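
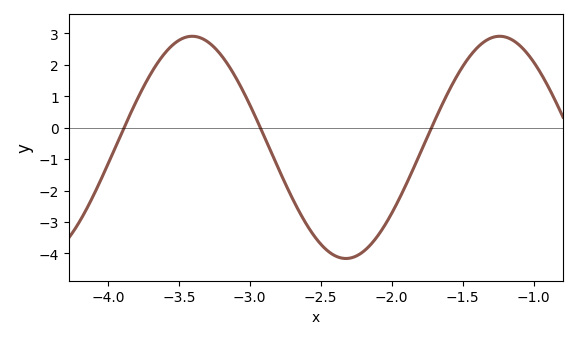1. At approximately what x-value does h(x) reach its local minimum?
-2.3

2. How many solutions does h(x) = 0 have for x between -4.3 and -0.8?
3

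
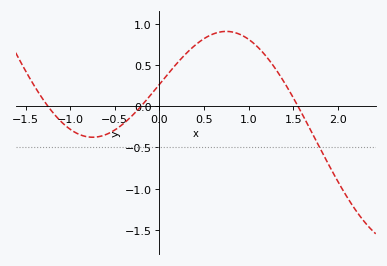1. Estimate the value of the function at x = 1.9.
-0.7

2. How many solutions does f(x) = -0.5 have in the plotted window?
1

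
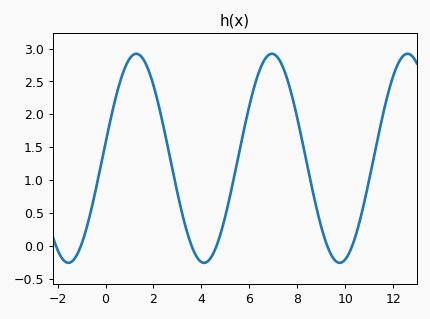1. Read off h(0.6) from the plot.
2.5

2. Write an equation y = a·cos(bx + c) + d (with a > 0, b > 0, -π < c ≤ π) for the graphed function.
y = 1.59cos(1.1x - 1.4) + 1.33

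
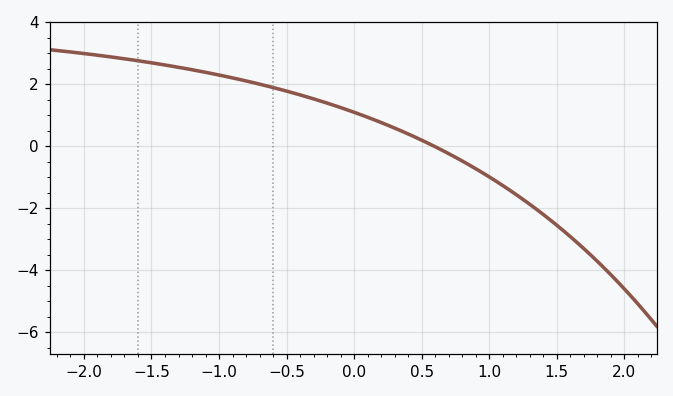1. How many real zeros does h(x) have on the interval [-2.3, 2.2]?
1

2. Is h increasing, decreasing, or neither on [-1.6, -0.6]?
decreasing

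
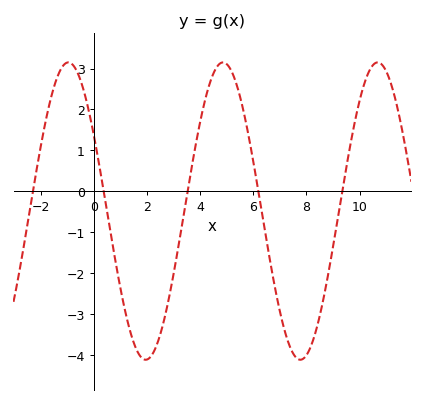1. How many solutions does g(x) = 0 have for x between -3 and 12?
5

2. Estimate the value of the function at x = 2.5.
-3.5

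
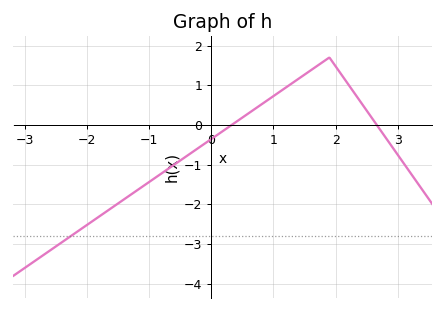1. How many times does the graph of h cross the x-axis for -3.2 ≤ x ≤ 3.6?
2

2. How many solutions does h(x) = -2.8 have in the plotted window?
1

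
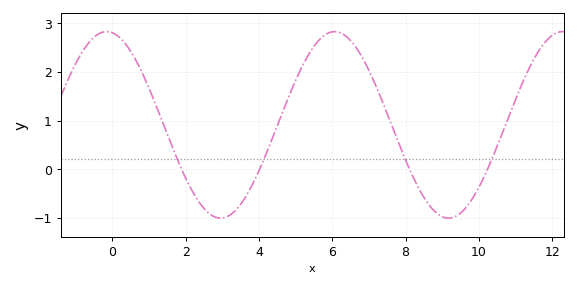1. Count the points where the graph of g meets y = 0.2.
4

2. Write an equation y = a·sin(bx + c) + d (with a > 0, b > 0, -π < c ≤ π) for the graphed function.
y = 1.92sin(1.01x + 1.73) + 0.91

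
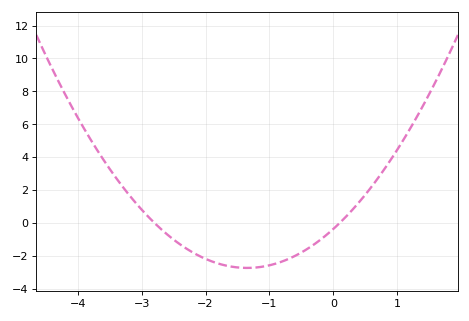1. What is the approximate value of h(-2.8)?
0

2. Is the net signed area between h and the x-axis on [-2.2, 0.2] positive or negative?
negative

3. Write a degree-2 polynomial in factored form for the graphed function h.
y = 1.3(x + 2.8)(x - 0.1)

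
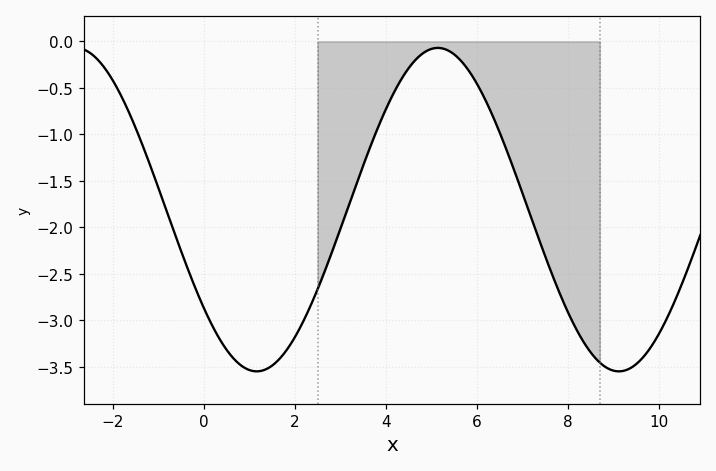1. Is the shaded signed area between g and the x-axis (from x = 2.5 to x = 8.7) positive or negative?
negative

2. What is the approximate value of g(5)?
-0.081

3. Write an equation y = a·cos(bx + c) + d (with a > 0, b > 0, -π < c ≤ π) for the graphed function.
y = 1.74cos(0.79x + 2.22) - 1.81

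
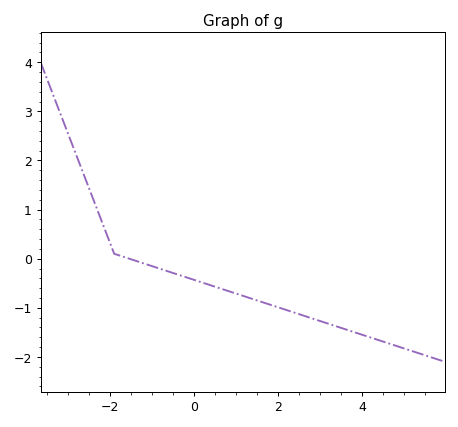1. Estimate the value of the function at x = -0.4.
-0.319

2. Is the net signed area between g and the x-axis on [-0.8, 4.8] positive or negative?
negative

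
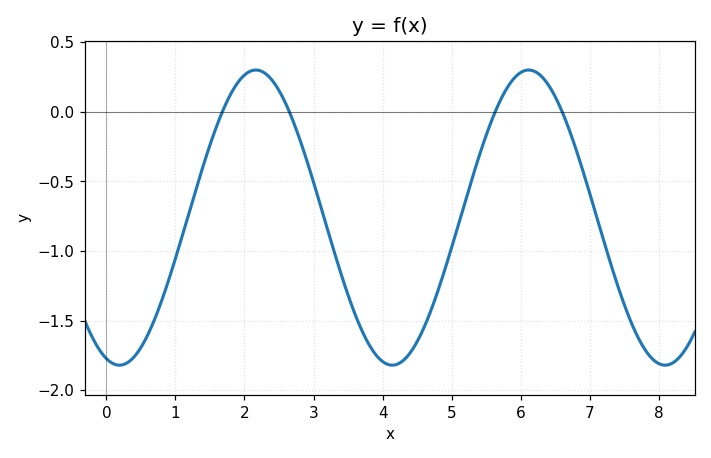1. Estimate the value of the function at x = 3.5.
-1.32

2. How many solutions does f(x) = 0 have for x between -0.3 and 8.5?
4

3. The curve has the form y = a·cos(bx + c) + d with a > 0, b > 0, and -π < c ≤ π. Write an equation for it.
y = 1.06cos(1.59x + 2.84) - 0.76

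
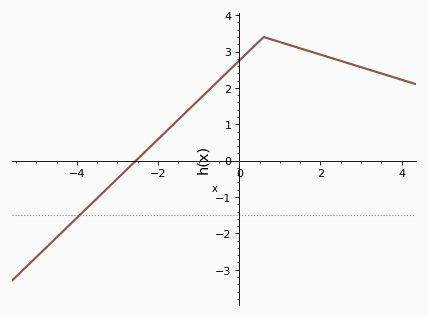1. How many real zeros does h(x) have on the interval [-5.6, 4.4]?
1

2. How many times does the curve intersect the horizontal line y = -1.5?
1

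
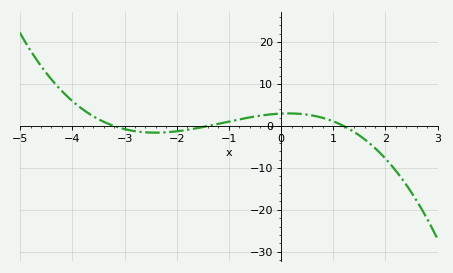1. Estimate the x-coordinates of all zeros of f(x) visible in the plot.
-3.2, -1.4, 1.2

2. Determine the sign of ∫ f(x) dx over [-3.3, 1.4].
positive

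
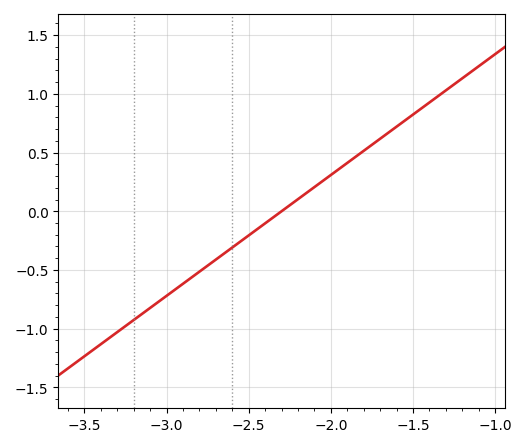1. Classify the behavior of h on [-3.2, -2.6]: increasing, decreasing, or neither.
increasing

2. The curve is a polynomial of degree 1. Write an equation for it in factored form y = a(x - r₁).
y = 1.03(x + 2.3)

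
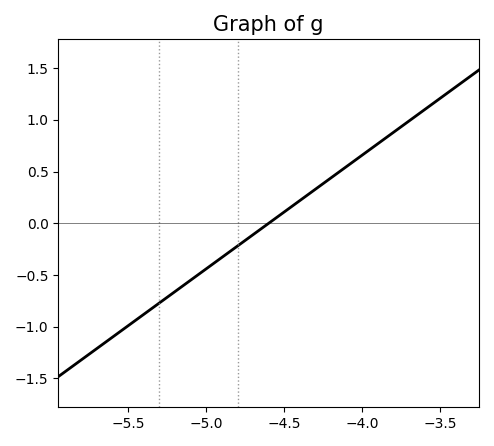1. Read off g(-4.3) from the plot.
0.33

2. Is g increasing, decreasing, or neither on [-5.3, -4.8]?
increasing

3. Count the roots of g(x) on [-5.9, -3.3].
1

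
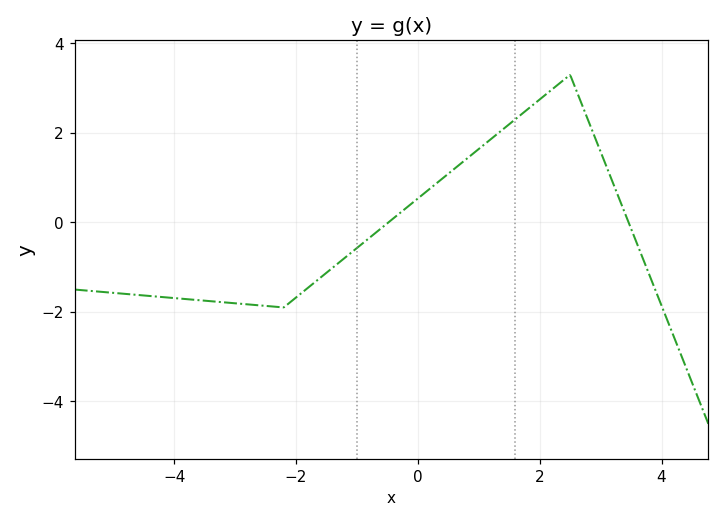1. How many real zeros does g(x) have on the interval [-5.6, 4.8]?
2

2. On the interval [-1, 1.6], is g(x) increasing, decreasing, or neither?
increasing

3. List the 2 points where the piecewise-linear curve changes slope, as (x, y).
(-2.2, -1.9); (2.5, 3.3)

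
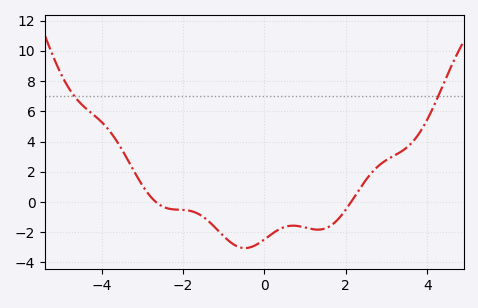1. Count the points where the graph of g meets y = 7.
2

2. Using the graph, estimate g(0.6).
-1.58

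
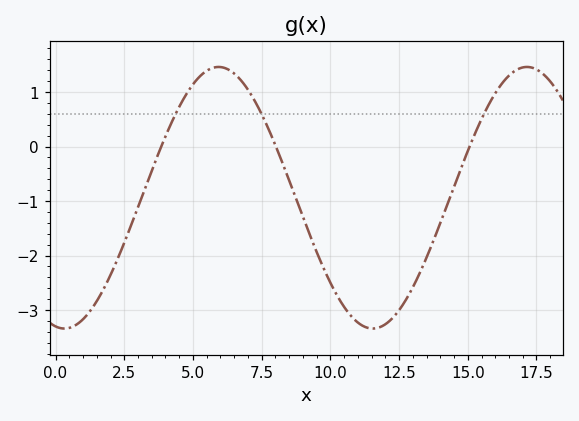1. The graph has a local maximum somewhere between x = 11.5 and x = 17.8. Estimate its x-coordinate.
17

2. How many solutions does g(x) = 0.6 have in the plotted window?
3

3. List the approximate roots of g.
4, 8, 15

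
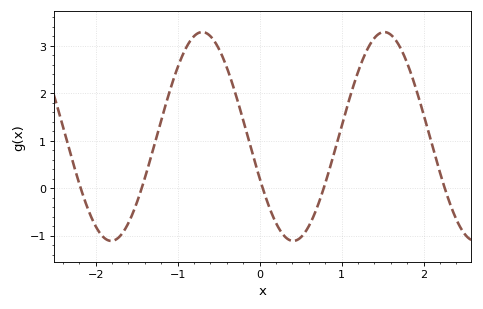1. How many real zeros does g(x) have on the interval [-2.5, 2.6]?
5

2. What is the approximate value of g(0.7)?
-0.411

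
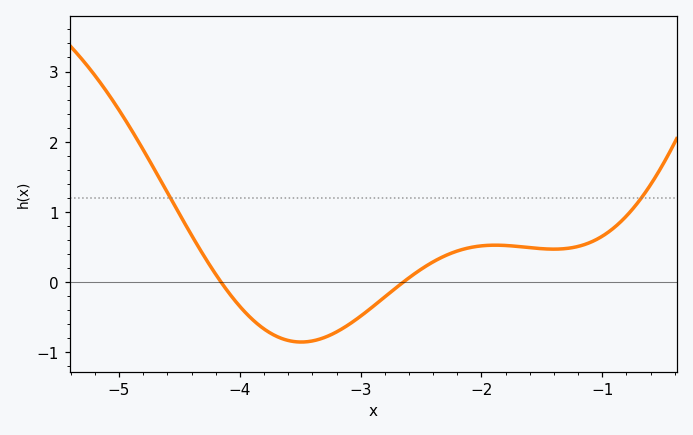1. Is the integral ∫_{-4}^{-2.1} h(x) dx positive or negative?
negative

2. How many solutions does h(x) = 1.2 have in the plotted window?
2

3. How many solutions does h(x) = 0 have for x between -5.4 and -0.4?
2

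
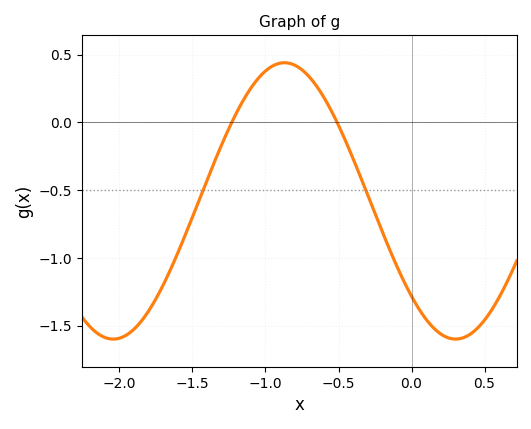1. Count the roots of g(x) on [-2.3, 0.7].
2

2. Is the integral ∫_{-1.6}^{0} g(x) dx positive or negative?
negative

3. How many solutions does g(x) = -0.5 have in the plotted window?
2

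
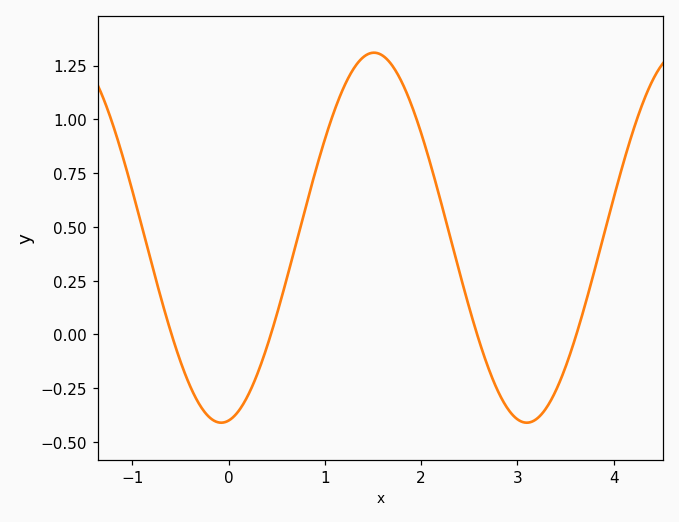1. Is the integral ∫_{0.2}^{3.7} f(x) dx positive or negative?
positive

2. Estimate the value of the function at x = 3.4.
-0.26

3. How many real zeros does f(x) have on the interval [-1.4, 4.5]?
4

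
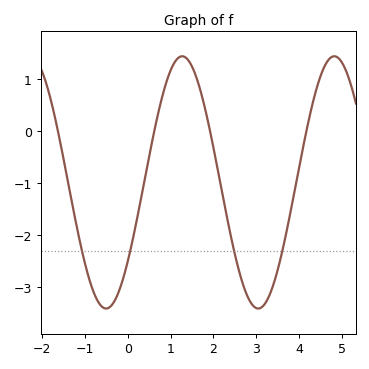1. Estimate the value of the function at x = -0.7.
-3.26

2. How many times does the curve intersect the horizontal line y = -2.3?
4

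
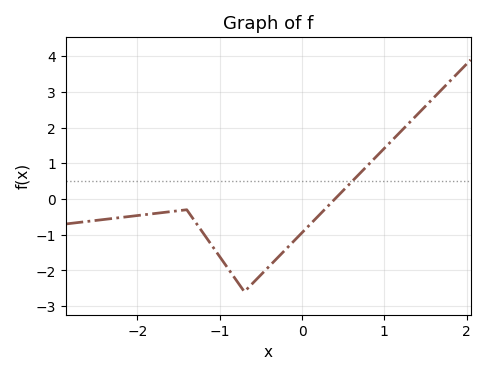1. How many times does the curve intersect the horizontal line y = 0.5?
1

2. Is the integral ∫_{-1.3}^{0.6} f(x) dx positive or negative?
negative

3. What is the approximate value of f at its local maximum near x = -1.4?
-0.3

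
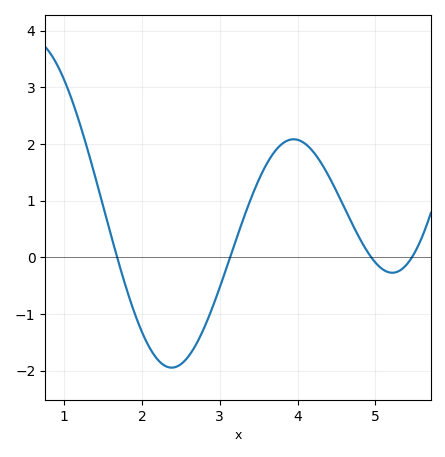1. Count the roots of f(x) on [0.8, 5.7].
4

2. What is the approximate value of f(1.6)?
0.396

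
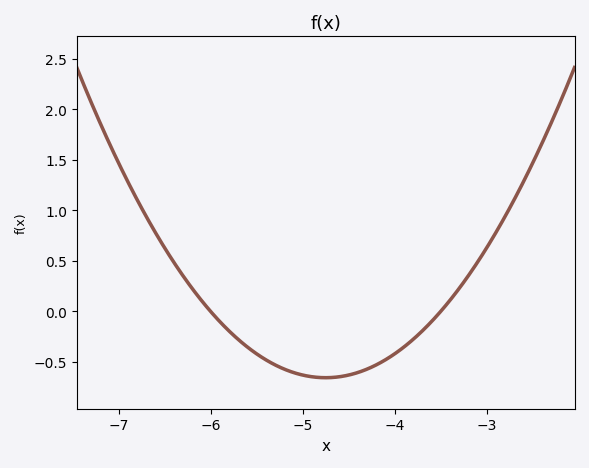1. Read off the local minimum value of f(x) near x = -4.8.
-0.65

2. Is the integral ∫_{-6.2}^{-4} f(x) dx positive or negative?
negative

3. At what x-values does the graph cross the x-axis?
-6, -3.5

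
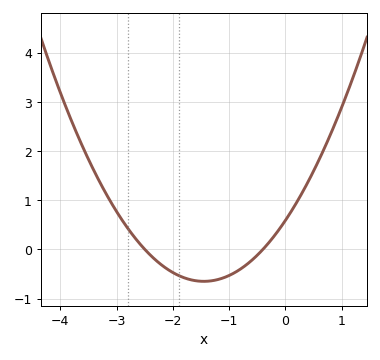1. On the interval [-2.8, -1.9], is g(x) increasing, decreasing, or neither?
decreasing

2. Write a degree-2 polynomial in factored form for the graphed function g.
y = 0.59(x + 2.5)(x + 0.4)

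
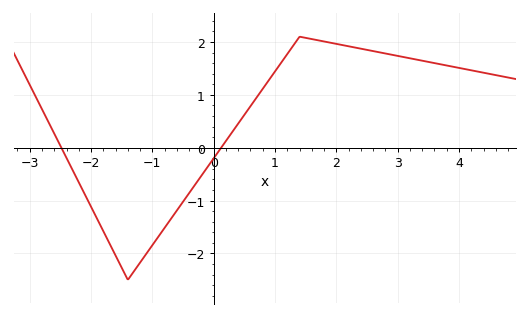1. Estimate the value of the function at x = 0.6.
0.786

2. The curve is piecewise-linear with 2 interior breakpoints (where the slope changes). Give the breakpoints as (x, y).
(-1.4, -2.5); (1.4, 2.1)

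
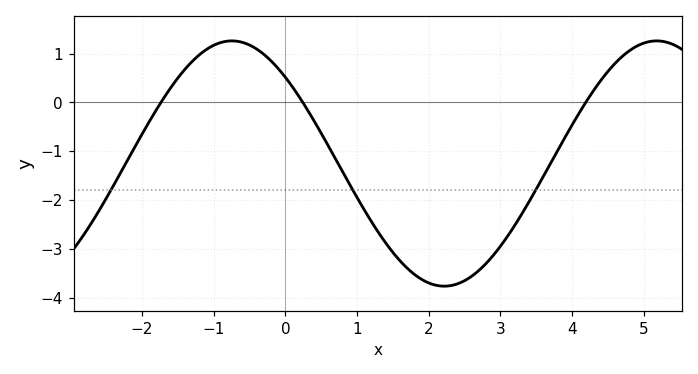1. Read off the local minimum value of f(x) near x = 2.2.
-3.76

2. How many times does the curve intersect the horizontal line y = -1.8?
3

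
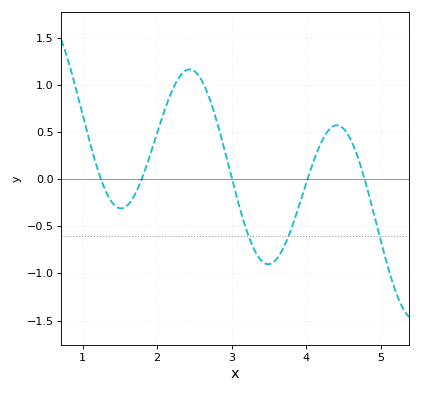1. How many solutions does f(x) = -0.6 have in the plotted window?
3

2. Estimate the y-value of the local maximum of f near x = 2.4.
1.15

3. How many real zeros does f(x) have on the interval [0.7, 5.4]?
5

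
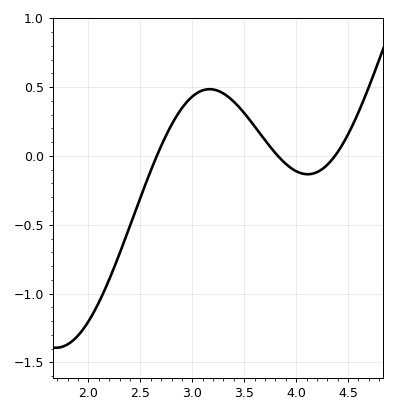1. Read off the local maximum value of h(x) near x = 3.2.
0.5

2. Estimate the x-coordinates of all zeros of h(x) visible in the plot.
2.65, 3.8, 4.35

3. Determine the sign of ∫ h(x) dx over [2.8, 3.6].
positive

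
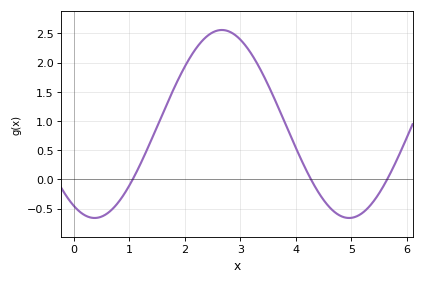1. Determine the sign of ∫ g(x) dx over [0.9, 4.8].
positive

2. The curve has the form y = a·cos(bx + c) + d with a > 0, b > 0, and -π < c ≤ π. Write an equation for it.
y = 1.61cos(1.4x + 2.6) + 0.95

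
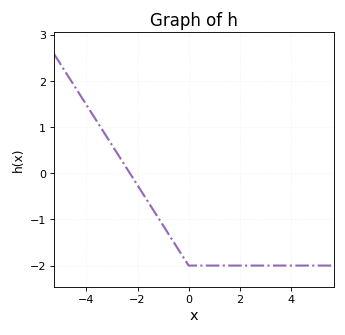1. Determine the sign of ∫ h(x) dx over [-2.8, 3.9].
negative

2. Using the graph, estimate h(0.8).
-2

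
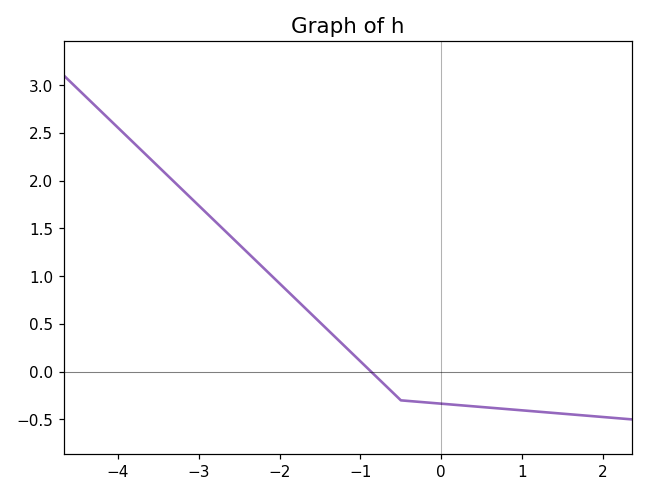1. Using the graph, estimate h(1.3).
-0.45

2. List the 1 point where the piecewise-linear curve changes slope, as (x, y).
(-0.5, -0.3)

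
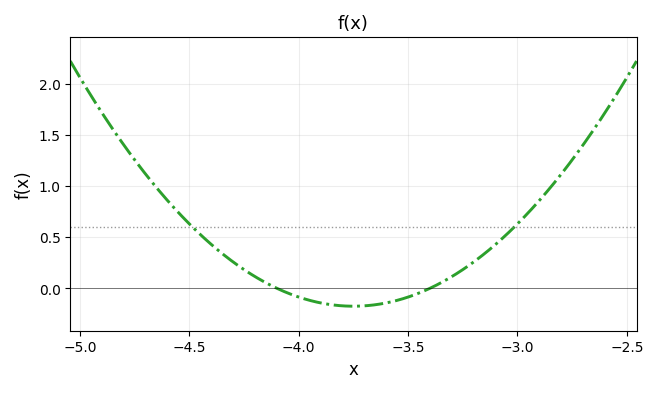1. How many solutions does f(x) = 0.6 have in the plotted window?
2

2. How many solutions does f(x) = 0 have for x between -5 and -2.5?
2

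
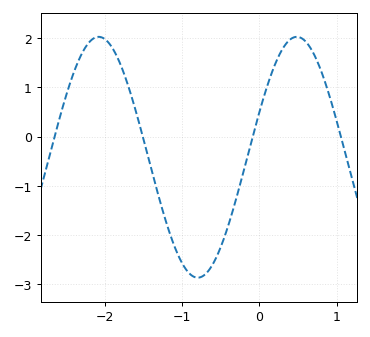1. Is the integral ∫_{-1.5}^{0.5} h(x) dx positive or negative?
negative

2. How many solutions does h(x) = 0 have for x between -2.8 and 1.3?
4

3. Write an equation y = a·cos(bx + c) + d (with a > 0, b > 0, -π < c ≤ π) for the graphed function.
y = 2.45cos(2.5x - 1.2) - 0.42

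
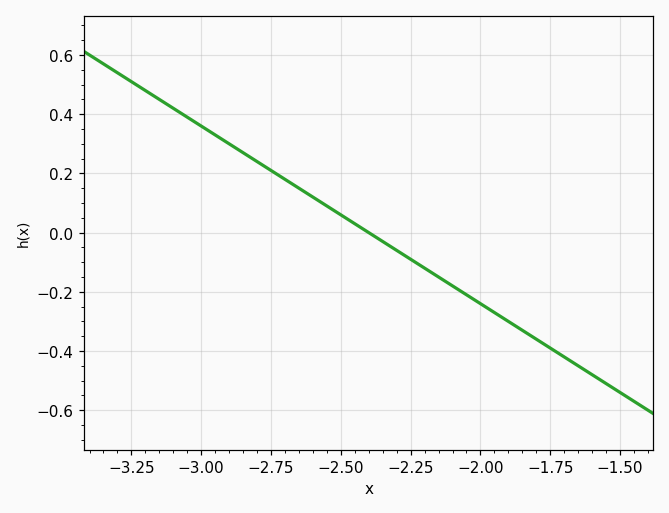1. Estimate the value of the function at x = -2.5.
0.06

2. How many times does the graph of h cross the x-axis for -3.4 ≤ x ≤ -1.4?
1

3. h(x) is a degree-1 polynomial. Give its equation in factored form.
y = -0.6(x + 2.4)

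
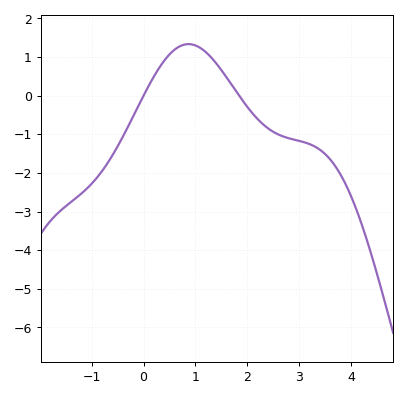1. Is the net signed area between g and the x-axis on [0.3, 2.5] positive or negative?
positive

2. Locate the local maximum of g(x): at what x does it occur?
0.9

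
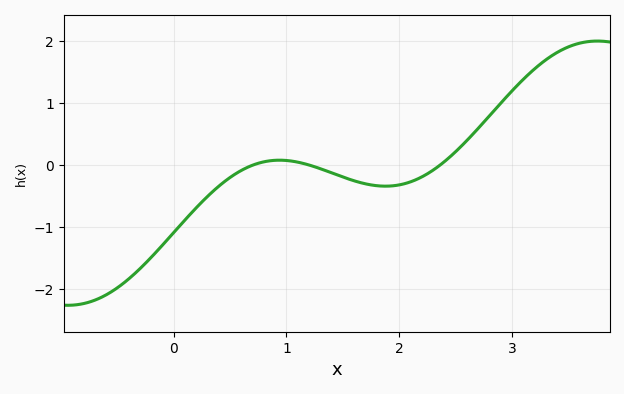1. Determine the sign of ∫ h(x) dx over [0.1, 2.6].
negative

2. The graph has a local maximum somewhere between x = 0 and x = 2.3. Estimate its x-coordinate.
0.939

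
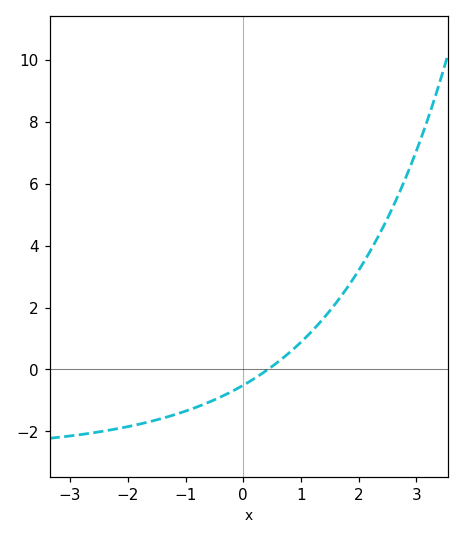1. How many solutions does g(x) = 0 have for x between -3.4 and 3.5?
1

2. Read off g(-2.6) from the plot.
-2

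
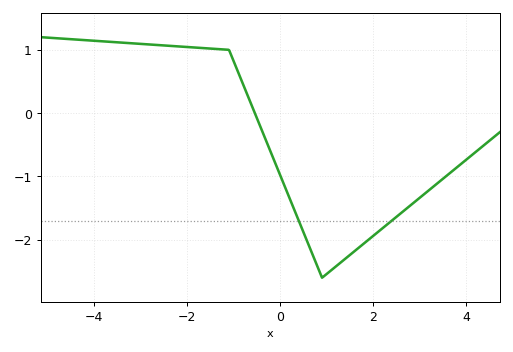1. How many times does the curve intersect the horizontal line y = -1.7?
2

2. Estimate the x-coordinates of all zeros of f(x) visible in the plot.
-0.6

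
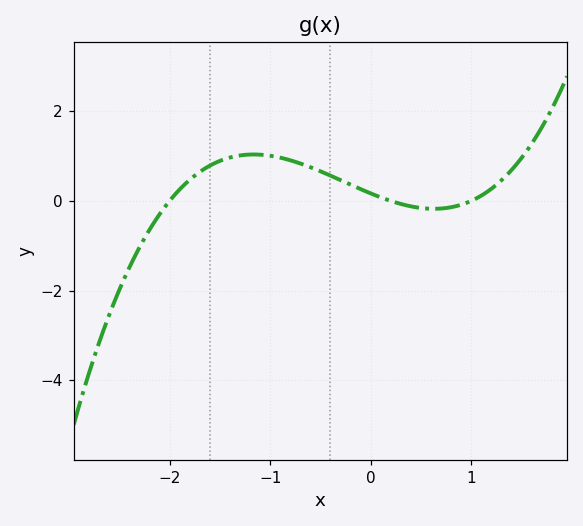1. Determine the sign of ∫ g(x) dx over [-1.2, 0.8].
positive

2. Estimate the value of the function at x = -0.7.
0.8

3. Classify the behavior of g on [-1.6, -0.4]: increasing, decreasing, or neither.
neither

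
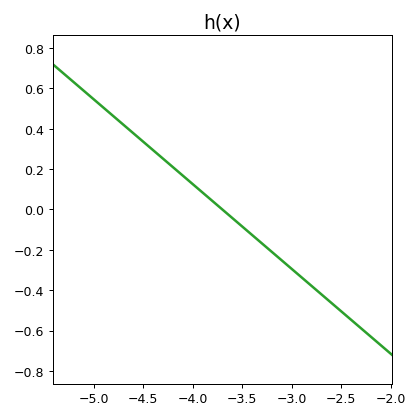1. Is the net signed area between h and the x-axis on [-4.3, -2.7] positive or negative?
negative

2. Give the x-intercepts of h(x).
-3.7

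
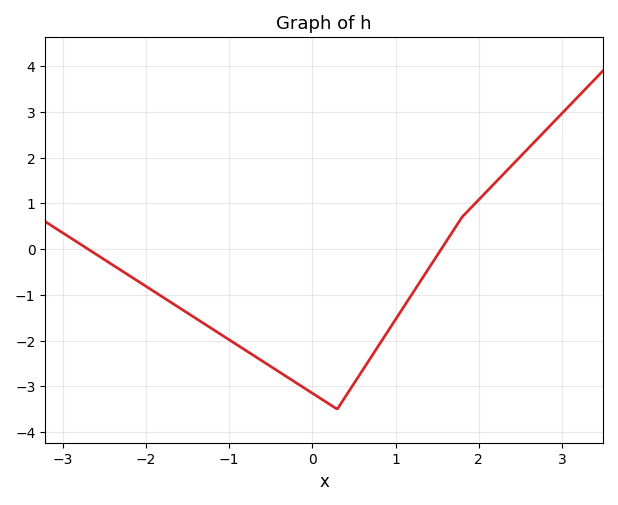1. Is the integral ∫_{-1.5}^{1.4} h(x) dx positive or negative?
negative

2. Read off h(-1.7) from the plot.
-1.16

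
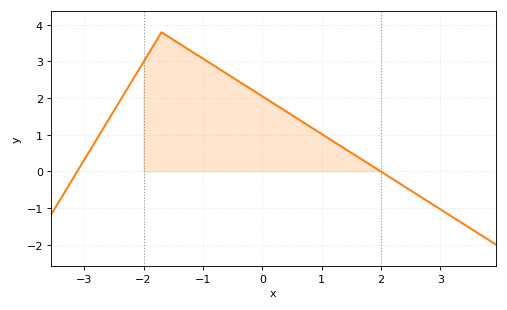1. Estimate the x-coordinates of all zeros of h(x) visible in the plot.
-3.12, 1.99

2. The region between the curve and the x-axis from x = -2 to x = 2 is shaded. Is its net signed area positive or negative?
positive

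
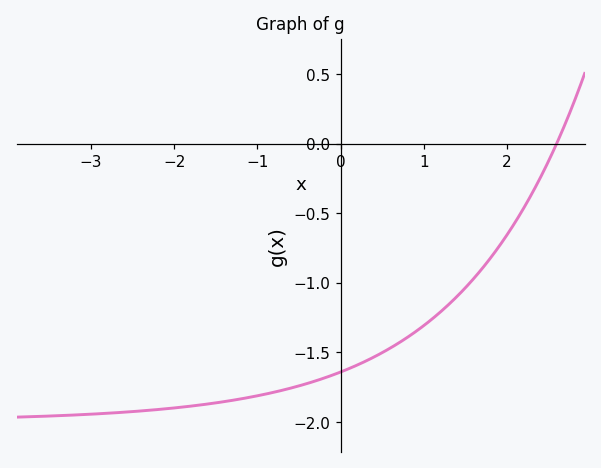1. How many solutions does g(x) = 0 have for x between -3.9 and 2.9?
1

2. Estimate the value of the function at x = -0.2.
-1.7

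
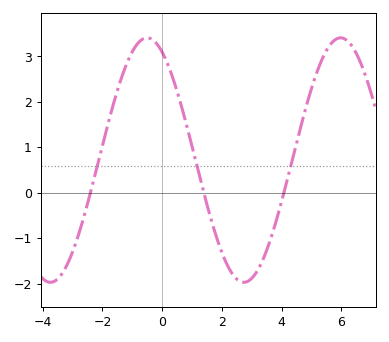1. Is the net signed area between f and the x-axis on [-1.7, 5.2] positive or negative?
positive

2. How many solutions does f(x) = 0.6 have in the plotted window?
3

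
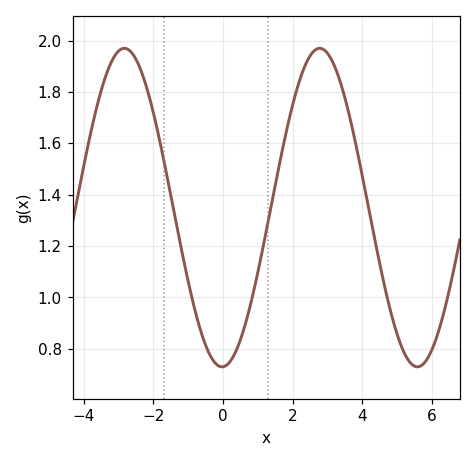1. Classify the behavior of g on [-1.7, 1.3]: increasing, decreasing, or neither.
neither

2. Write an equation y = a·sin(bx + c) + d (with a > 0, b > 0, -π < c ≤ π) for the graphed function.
y = 0.62sin(1.12x - 1.54) + 1.35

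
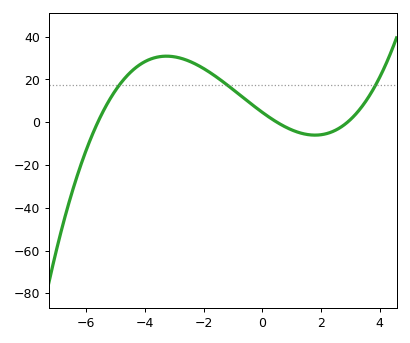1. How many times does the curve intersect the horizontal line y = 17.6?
3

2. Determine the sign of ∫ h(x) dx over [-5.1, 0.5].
positive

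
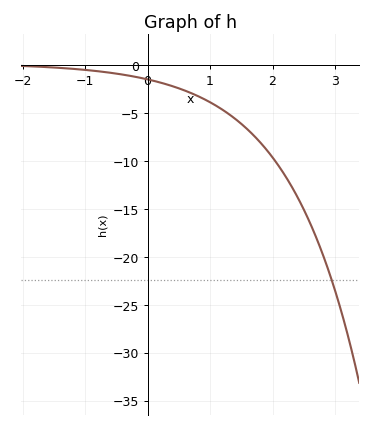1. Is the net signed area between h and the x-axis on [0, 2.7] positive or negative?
negative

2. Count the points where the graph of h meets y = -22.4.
1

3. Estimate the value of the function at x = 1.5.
-6.13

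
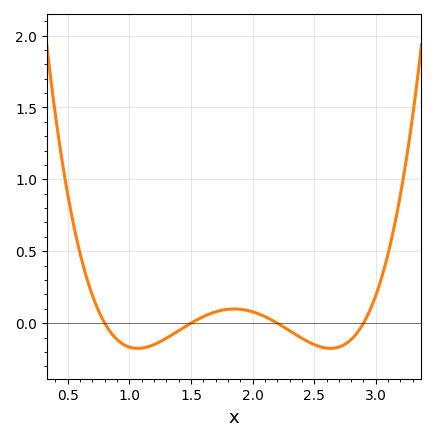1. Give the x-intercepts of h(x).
0.8, 1.5, 2.2, 2.9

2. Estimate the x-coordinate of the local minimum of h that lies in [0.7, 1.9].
1.07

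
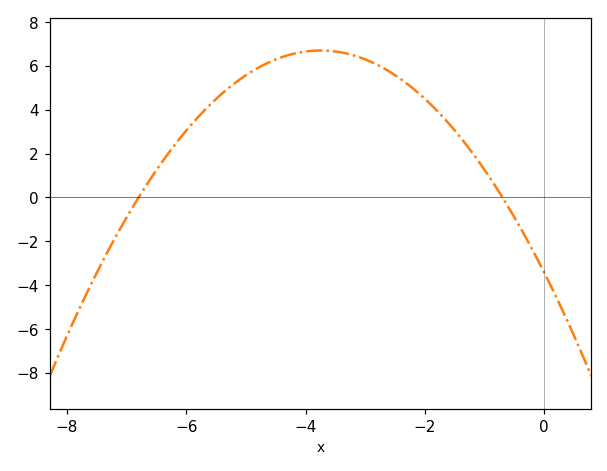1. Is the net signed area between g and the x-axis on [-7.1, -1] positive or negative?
positive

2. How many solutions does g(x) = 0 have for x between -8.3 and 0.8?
2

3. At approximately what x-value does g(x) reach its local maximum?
-3.8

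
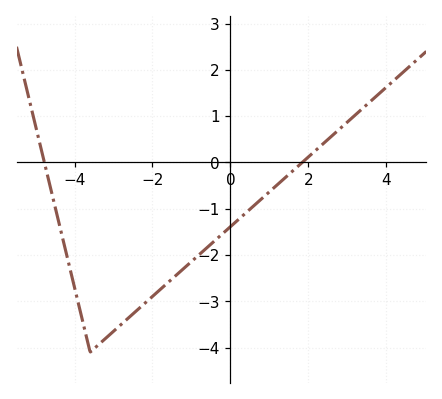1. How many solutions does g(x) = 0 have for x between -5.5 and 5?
2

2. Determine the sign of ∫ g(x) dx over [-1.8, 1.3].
negative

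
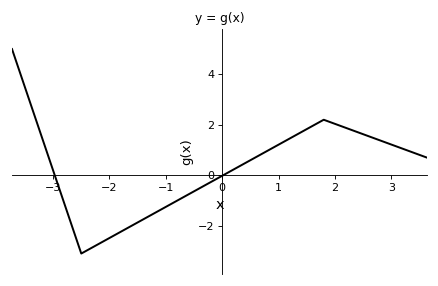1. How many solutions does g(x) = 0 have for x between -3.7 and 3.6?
2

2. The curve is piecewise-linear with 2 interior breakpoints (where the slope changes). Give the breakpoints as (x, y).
(-2.5, -3.1); (1.8, 2.2)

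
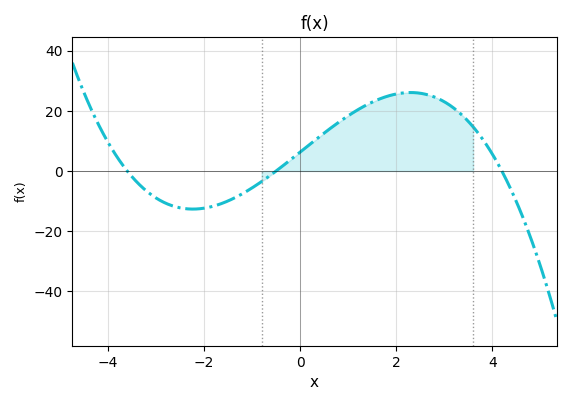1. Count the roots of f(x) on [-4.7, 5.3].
3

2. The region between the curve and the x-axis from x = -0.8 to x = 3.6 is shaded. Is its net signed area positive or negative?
positive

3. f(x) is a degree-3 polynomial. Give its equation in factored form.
y = -0.83(x + 3.6)(x + 0.5)(x - 4.2)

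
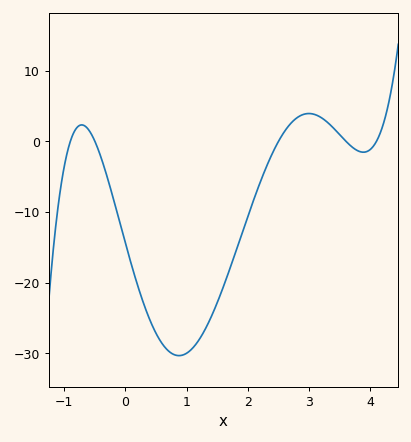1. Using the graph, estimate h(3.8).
-1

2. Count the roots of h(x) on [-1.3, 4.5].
5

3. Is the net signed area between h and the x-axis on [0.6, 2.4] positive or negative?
negative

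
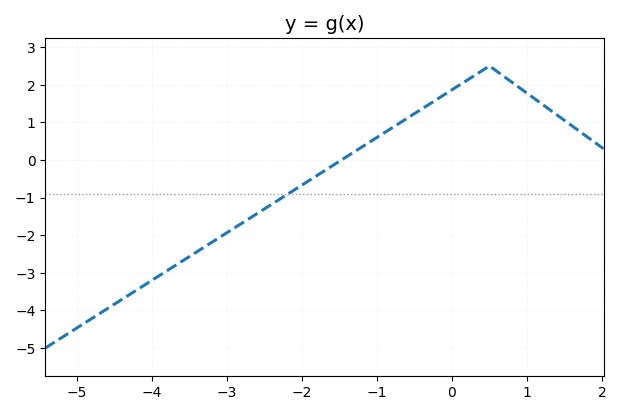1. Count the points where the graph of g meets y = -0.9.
1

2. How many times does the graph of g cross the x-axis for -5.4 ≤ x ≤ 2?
1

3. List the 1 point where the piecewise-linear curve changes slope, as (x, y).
(0.5, 2.5)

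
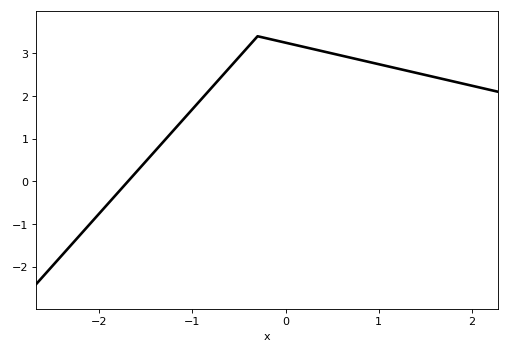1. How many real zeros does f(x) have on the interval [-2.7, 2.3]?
1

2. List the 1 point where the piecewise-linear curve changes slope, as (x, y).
(-0.3, 3.4)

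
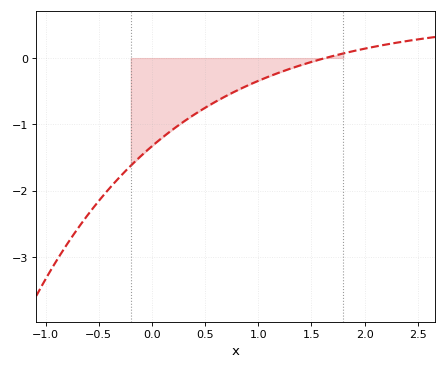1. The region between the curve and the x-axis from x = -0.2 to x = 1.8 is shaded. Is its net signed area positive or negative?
negative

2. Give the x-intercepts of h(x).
1.63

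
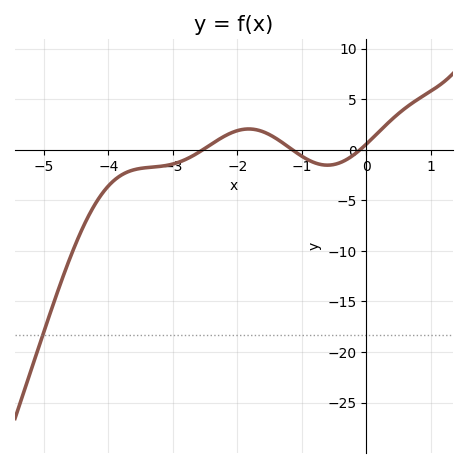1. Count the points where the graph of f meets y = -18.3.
1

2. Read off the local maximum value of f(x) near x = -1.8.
2.05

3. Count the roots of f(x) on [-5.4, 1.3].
3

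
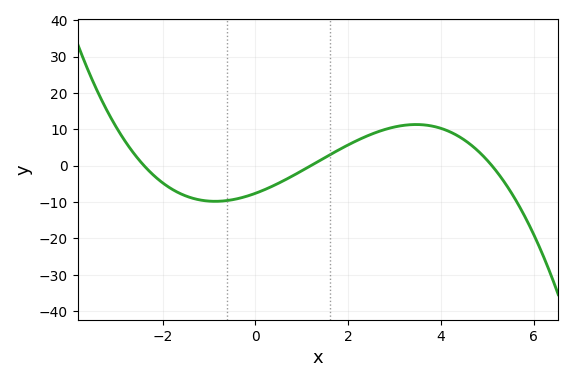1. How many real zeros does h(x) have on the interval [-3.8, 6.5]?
3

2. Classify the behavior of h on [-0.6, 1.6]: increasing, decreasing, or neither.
increasing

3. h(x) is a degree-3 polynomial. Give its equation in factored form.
y = -0.52(x + 2.4)(x - 1.2)(x - 5.1)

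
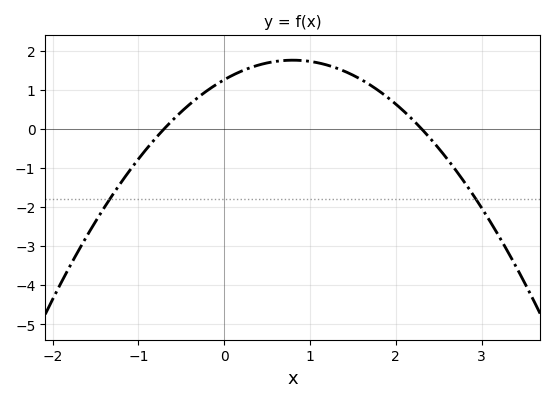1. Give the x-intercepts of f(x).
-0.7, 2.3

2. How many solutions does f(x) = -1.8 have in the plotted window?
2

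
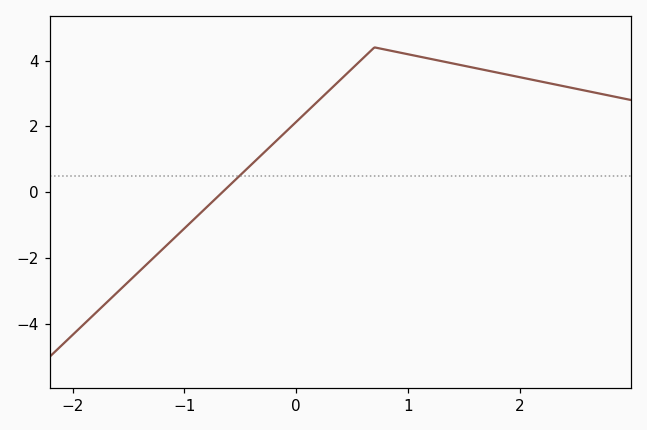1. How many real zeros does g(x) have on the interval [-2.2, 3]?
1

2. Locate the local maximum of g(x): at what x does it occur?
0.7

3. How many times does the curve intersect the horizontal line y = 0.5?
1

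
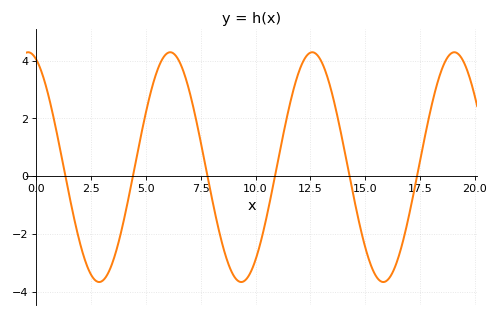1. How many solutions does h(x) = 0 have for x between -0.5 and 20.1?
6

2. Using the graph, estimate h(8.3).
-1.79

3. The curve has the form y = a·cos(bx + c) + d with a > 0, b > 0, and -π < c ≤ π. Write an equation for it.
y = 3.98cos(0.97x + 0.36) + 0.31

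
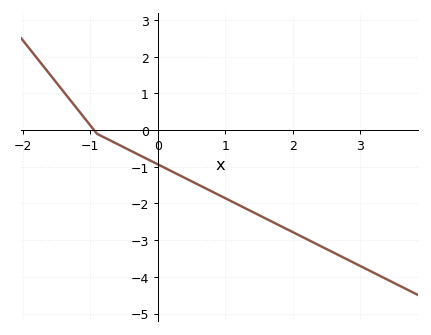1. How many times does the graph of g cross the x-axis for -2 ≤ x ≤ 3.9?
1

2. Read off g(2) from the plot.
-2.78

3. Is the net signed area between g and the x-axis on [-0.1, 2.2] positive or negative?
negative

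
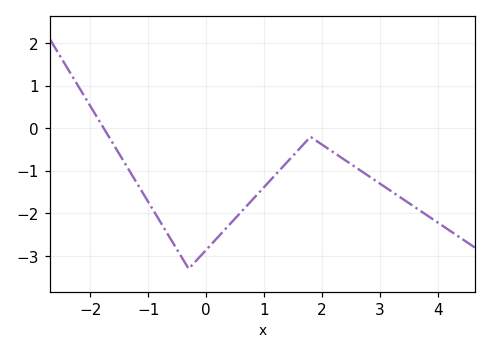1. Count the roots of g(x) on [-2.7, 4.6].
1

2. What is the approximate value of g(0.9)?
-1.5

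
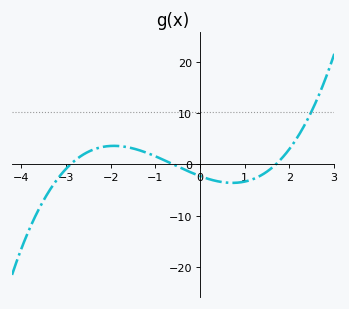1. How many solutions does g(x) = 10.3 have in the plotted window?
1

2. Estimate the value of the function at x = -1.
1.58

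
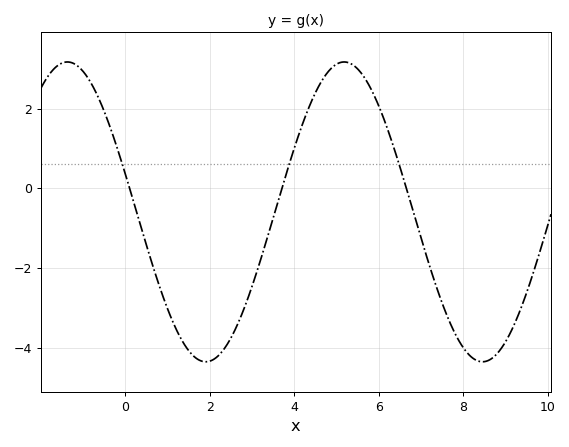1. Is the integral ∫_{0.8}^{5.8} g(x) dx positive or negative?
negative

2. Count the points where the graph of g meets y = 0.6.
3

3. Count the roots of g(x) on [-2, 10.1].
3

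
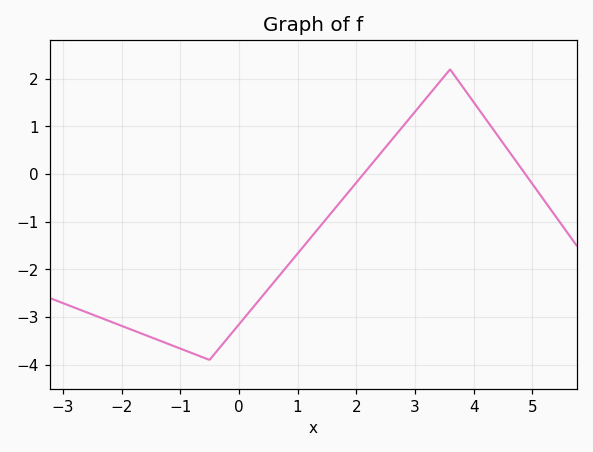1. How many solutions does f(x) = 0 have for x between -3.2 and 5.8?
2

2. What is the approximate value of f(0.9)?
-1.82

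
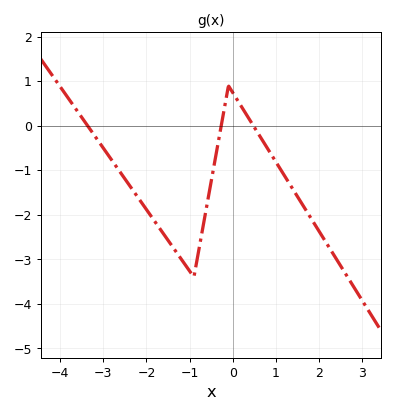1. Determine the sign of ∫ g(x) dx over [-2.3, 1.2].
negative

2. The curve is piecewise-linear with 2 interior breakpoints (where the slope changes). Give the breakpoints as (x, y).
(-0.9, -3.4); (-0.1, 0.9)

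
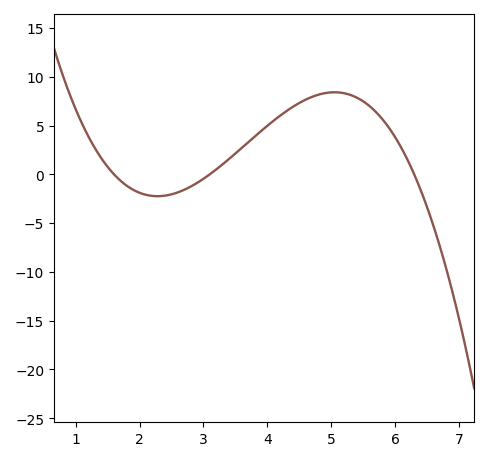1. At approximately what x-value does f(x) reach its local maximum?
5.05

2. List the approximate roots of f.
1.6, 3.1, 6.3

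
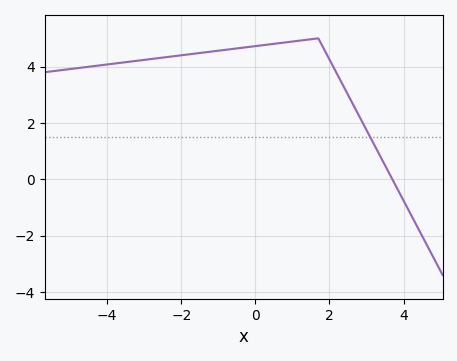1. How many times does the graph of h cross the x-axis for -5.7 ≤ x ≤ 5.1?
1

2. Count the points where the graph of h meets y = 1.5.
1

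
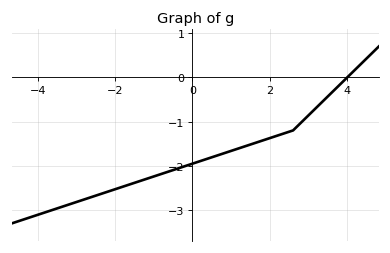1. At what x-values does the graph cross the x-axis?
4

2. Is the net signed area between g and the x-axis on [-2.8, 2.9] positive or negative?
negative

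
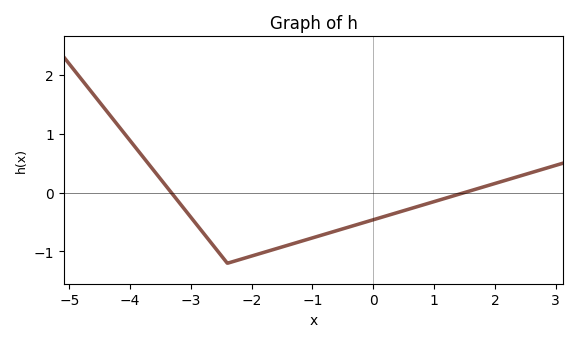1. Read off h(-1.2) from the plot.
-0.85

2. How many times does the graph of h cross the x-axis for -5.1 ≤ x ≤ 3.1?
2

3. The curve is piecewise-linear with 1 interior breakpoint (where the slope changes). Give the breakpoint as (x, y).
(-2.4, -1.2)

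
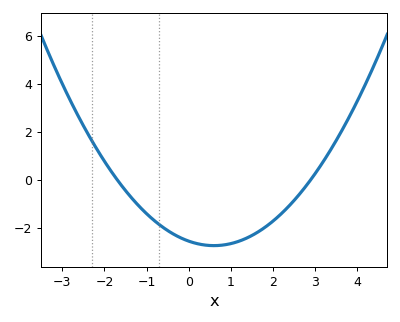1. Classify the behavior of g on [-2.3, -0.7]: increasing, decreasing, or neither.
decreasing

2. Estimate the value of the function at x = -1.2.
-1.07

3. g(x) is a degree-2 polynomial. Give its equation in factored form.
y = 0.52(x + 1.7)(x - 2.9)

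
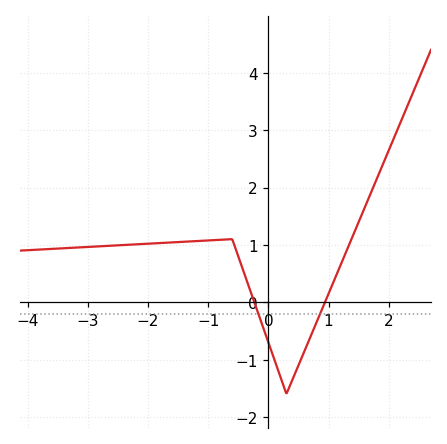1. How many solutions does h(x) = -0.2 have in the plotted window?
2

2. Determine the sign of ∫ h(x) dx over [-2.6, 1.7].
positive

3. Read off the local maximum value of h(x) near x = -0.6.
1.1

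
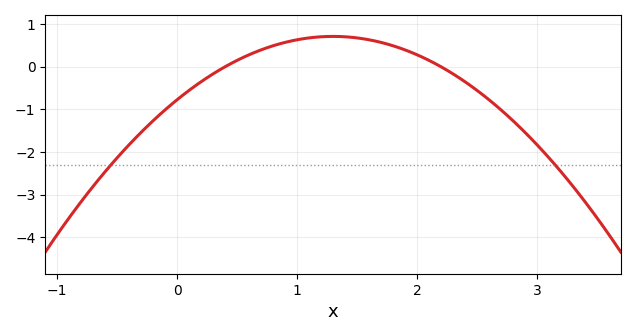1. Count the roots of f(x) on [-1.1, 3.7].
2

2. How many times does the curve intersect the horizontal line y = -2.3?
2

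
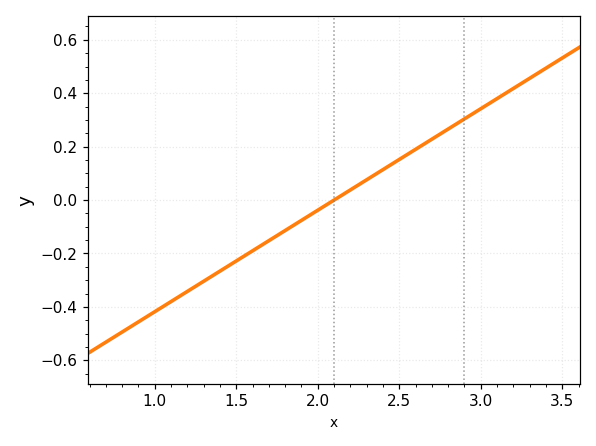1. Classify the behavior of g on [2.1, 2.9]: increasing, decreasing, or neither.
increasing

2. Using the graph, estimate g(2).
-0.038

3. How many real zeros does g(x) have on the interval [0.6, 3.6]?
1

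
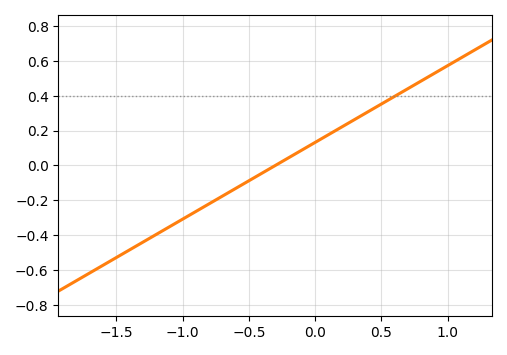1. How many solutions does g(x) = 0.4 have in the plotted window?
1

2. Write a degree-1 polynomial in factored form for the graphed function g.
y = 0.44(x + 0.3)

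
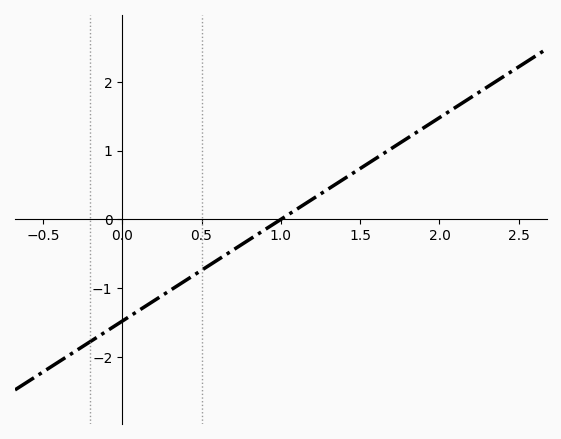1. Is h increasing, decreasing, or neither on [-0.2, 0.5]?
increasing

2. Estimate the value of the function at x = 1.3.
0.4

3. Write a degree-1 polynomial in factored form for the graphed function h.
y = 1.48(x - 1)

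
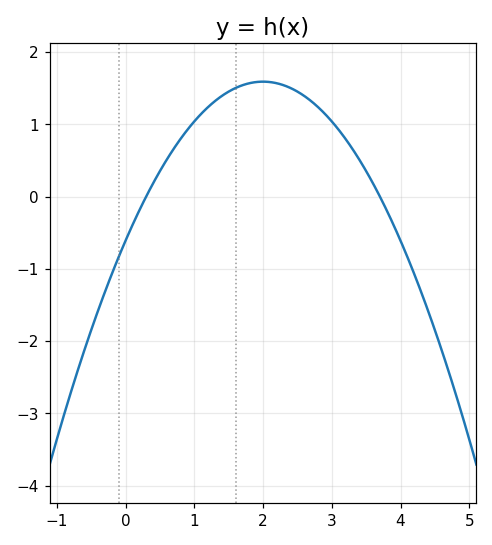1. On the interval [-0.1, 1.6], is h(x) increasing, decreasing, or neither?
increasing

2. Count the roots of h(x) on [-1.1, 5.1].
2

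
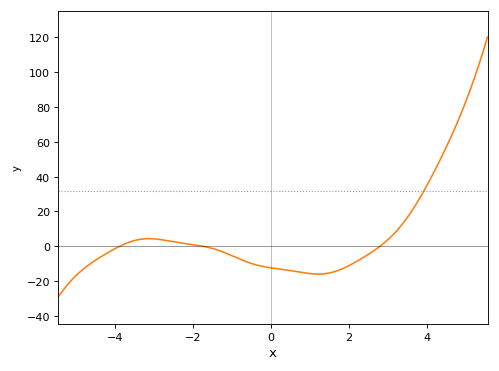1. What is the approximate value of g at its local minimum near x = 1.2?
-16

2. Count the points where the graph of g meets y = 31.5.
1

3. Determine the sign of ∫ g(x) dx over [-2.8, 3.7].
negative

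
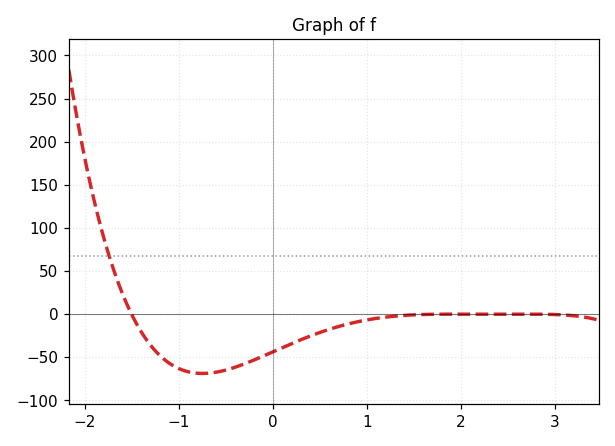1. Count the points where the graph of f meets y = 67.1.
1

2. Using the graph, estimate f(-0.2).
-53.2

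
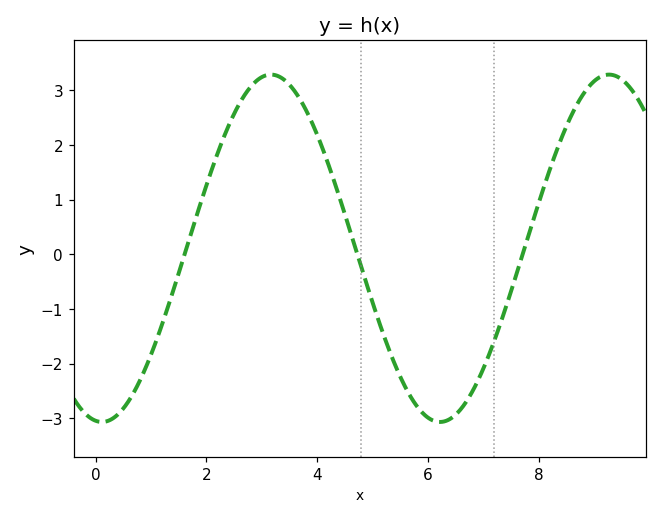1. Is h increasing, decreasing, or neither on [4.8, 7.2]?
neither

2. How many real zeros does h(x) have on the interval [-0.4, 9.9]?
3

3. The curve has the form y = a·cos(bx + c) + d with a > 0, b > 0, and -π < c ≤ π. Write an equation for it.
y = 3.18cos(1.03x + 3.02) + 0.11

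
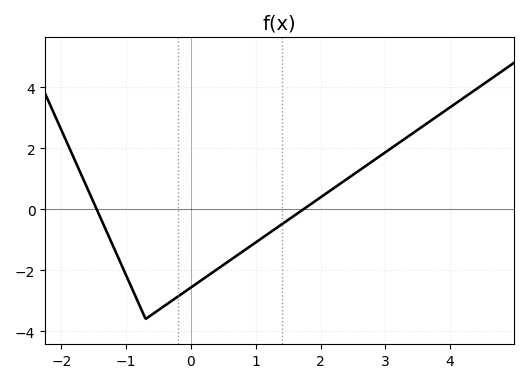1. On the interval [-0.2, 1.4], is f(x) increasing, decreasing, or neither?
increasing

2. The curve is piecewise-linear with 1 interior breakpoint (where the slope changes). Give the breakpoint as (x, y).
(-0.7, -3.6)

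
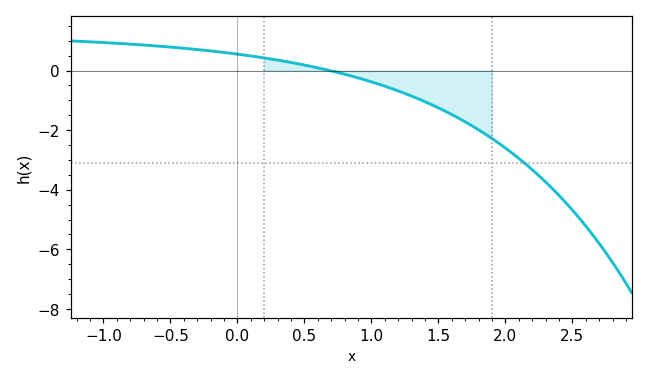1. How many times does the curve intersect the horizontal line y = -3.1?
1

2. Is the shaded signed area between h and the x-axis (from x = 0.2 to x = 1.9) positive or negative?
negative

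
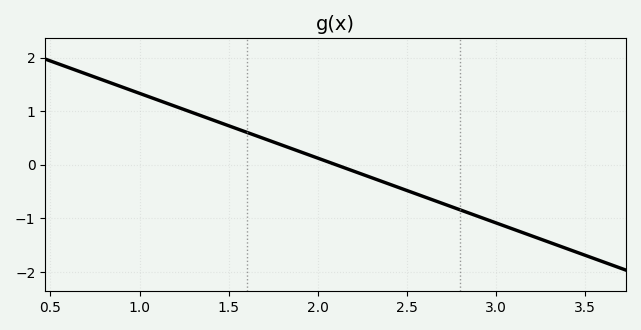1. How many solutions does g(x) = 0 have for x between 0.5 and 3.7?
1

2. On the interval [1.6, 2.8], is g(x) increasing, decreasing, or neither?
decreasing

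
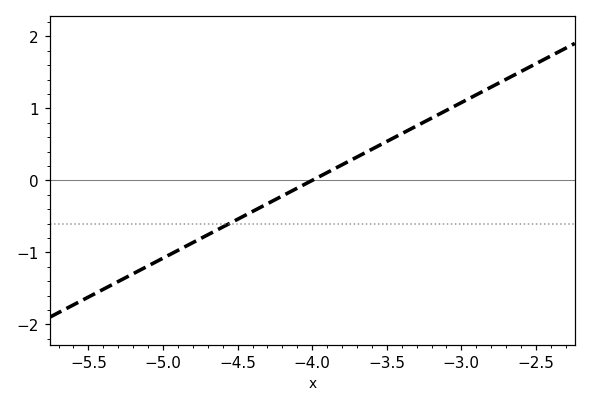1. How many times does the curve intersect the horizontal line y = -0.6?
1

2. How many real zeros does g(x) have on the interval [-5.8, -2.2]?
1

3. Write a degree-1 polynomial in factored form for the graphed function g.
y = 1.08(x + 4)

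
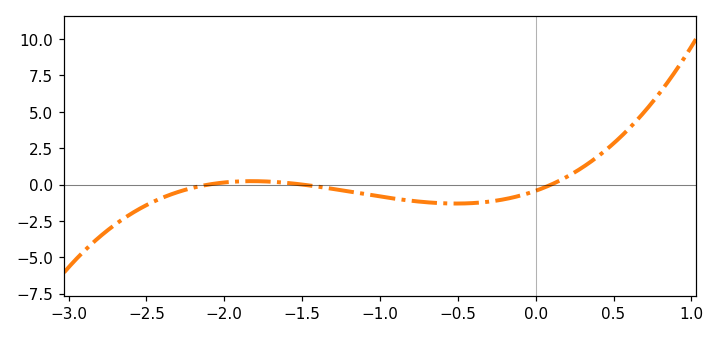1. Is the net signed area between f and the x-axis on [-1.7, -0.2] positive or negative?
negative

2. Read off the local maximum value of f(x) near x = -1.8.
0.2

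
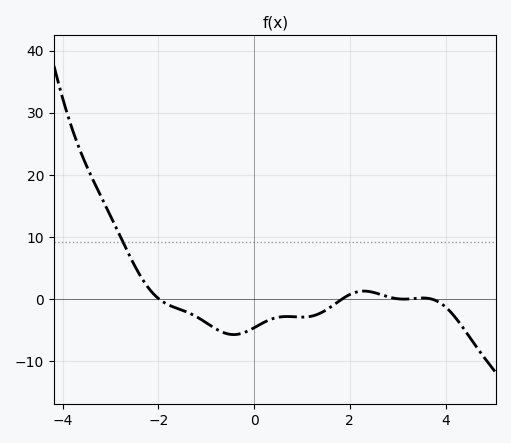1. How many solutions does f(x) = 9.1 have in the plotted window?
1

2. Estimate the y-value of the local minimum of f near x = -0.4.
-6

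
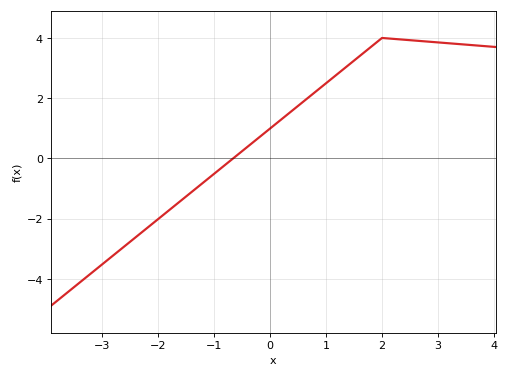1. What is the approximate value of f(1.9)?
3.85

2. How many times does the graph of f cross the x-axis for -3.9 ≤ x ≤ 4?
1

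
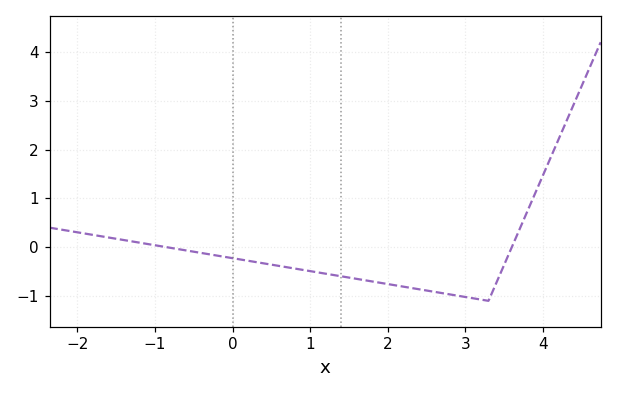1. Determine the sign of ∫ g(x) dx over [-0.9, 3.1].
negative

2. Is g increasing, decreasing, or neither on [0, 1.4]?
decreasing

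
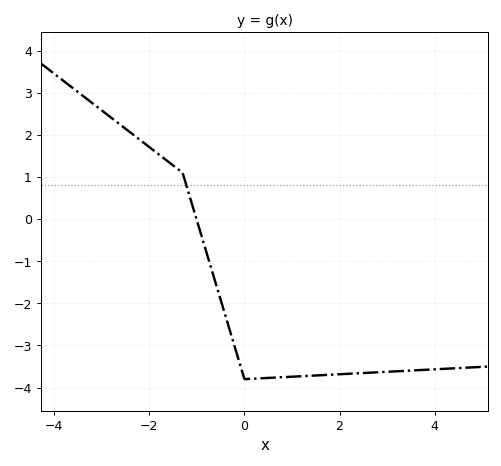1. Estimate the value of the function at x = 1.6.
-3.7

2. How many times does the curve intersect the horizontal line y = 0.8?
1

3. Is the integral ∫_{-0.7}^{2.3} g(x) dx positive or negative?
negative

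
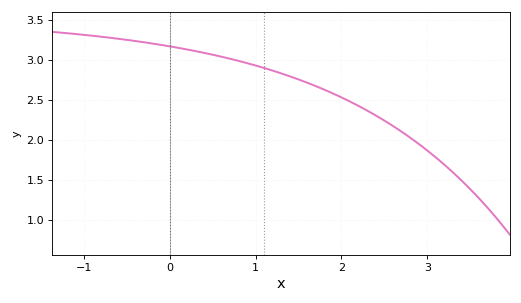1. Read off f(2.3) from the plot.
2.37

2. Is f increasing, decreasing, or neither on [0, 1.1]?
decreasing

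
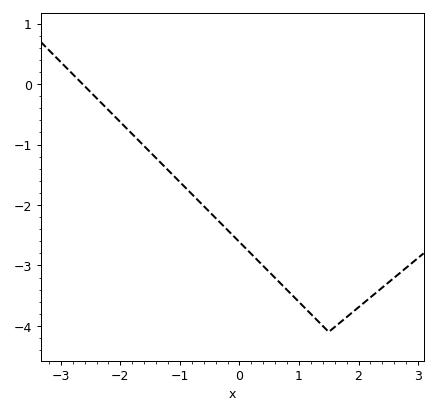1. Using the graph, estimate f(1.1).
-3.7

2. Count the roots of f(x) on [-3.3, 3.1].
1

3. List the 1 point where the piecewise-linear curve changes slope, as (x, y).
(1.5, -4.1)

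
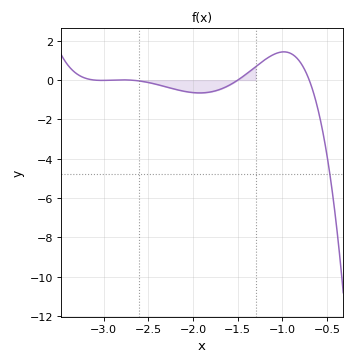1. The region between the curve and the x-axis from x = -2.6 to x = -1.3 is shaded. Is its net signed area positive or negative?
negative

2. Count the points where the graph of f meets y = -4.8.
1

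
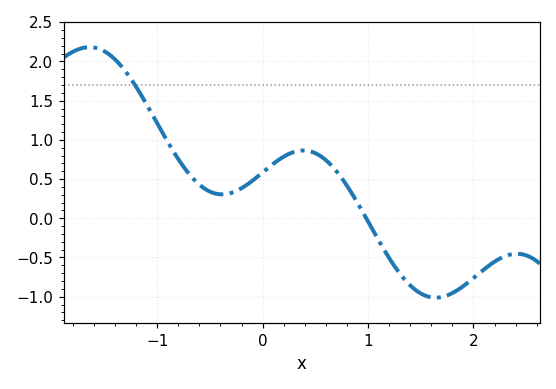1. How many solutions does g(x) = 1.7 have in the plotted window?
1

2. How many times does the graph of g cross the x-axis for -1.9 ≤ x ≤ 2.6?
1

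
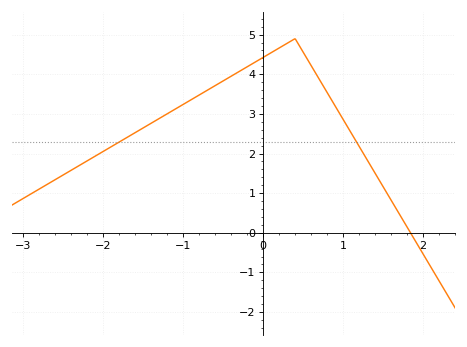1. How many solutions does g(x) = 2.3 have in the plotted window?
2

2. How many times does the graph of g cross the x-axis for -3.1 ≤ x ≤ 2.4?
1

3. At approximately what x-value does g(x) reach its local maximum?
0.399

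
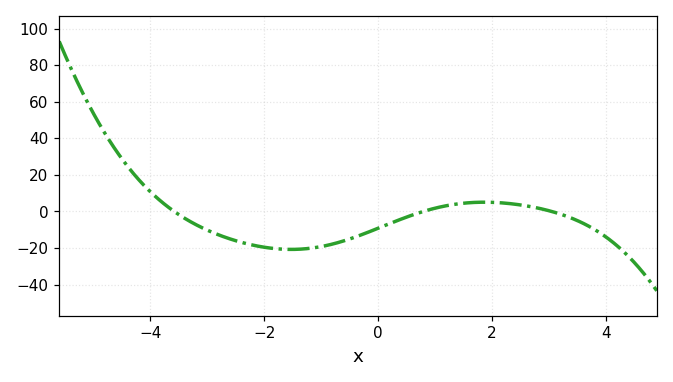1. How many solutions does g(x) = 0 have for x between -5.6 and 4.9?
3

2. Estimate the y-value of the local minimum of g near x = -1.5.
-20.8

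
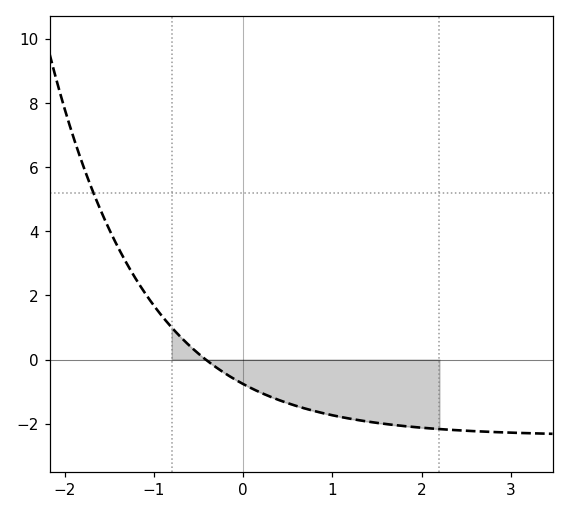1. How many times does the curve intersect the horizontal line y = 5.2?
1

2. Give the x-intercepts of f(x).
-0.4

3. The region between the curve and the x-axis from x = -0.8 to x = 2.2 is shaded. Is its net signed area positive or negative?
negative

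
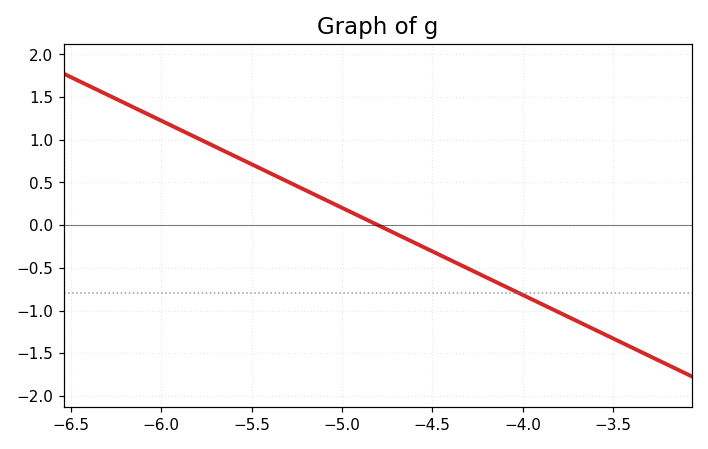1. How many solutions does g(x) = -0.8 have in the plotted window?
1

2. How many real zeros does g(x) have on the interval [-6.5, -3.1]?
1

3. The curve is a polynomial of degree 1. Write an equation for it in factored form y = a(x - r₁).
y = -1.02(x + 4.8)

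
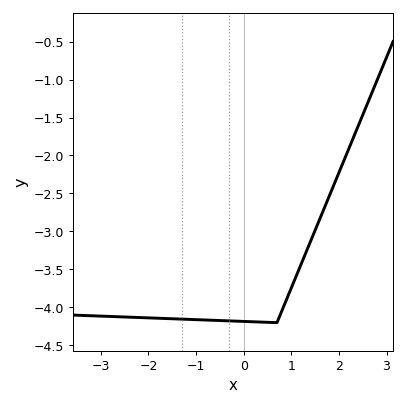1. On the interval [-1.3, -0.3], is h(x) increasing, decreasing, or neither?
decreasing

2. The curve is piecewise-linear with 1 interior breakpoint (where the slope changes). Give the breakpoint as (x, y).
(0.7, -4.2)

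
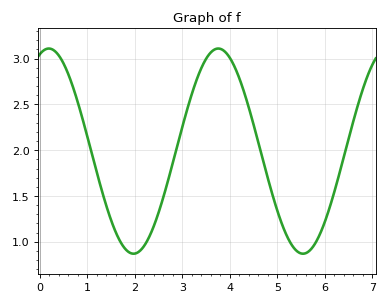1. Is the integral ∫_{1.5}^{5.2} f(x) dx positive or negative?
positive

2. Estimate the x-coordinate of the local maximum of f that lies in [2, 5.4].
3.8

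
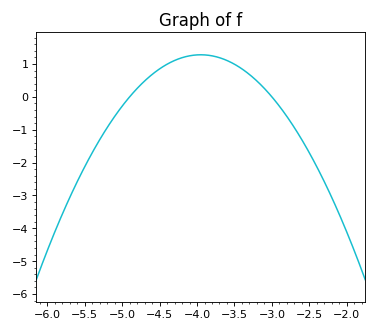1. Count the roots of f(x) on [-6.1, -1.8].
2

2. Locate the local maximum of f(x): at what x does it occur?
-3.95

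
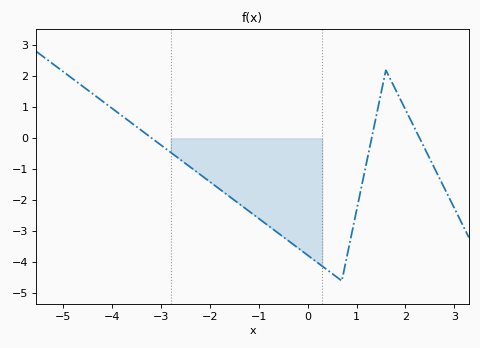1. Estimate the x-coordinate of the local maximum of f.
1.6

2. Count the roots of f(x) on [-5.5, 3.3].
3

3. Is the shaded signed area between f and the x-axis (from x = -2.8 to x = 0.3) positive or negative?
negative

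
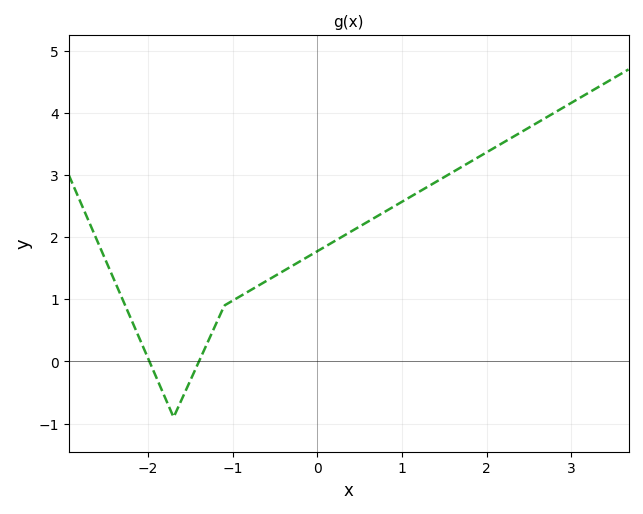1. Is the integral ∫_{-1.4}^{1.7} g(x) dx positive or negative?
positive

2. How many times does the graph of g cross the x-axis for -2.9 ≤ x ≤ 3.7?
2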